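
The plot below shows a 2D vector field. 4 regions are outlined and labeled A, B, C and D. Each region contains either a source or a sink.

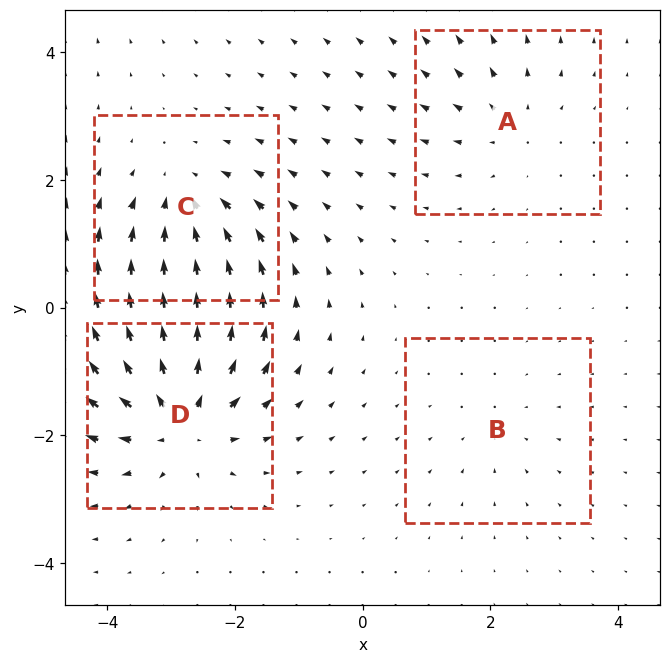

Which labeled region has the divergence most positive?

Divergence at each region's feature centre — A: about +3, B: about -2, C: about -5, D: about +8. Region D is most positive.

D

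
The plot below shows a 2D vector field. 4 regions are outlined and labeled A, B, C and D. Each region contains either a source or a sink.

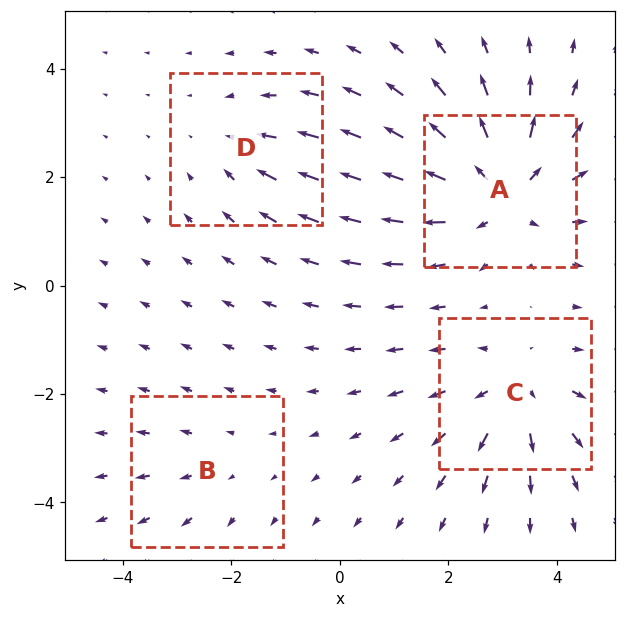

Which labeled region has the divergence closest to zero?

Divergence at each region's feature centre — A: about +6, B: about +2, C: about +4, D: about -3. Region B is closest to zero.

B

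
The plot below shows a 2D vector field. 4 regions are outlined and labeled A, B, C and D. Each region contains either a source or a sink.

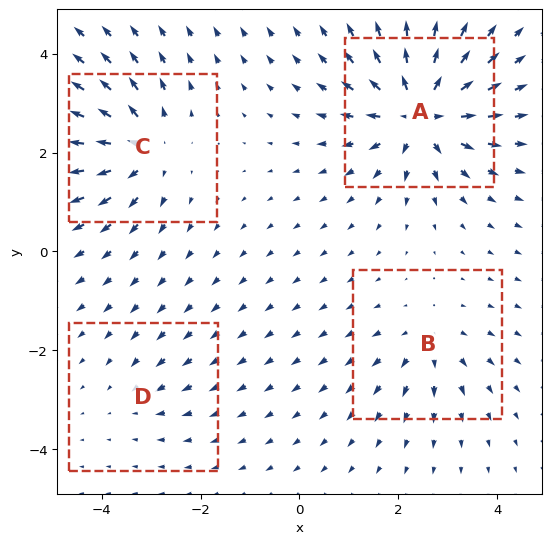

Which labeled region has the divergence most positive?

A

Divergence at each region's feature centre — A: about +9, B: about +4, C: about +6, D: about -2. Region A is most positive.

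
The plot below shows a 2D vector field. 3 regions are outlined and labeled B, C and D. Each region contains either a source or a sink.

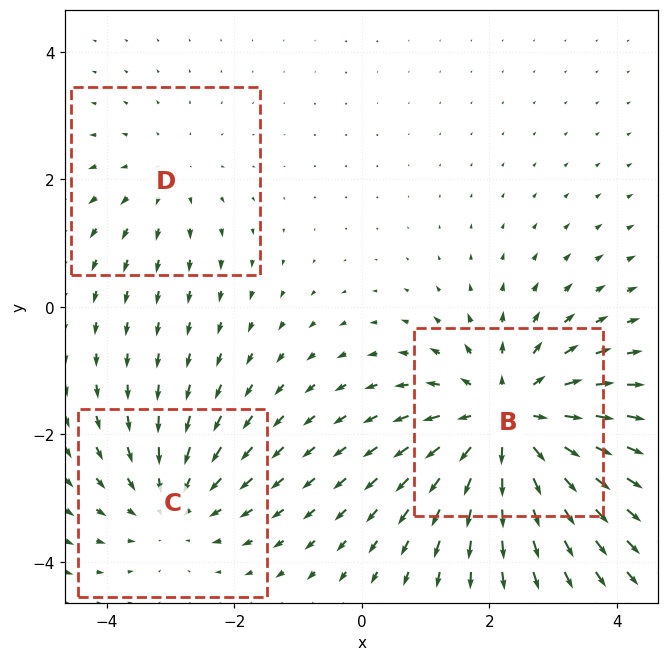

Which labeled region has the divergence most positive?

B

Divergence at each region's feature centre — B: about +4, C: about -3, D: about +2. Region B is most positive.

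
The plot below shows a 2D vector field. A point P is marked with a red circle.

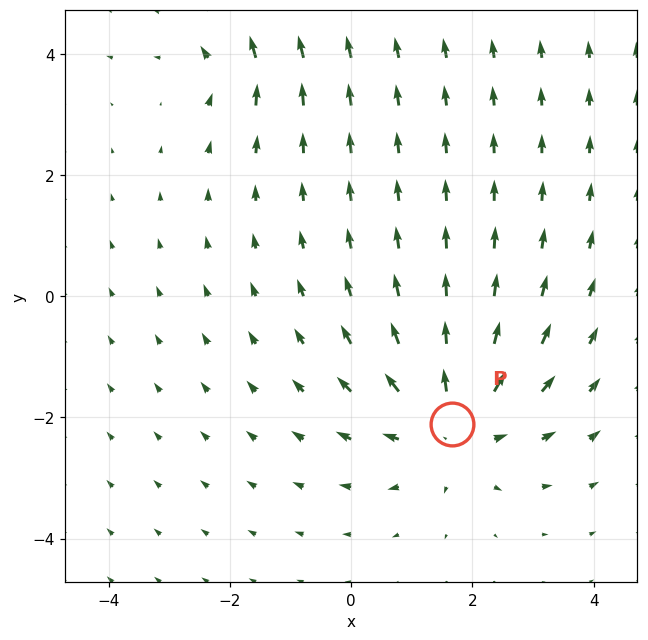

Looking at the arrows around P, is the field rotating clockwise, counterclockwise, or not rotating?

Near P at (1.7, -2.1) the arrows show no circulation. The curl there is ≈0.

not rotating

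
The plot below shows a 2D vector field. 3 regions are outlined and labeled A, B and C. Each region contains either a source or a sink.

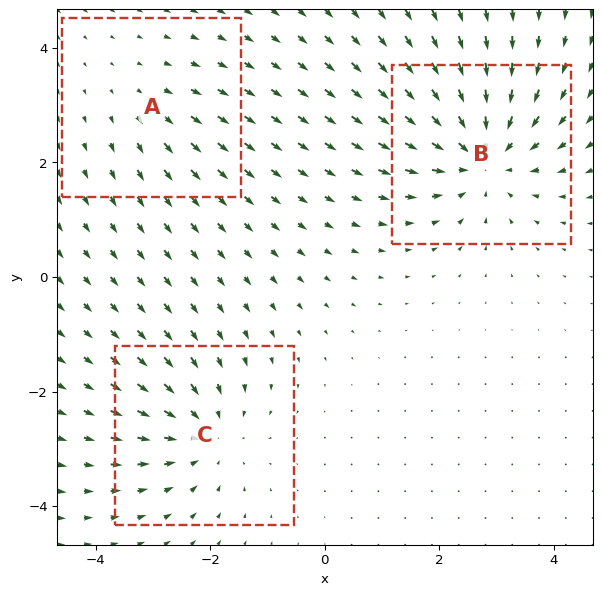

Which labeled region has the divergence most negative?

B

Divergence at each region's feature centre — A: about +2, B: about -4, C: about -3. Region B is most negative.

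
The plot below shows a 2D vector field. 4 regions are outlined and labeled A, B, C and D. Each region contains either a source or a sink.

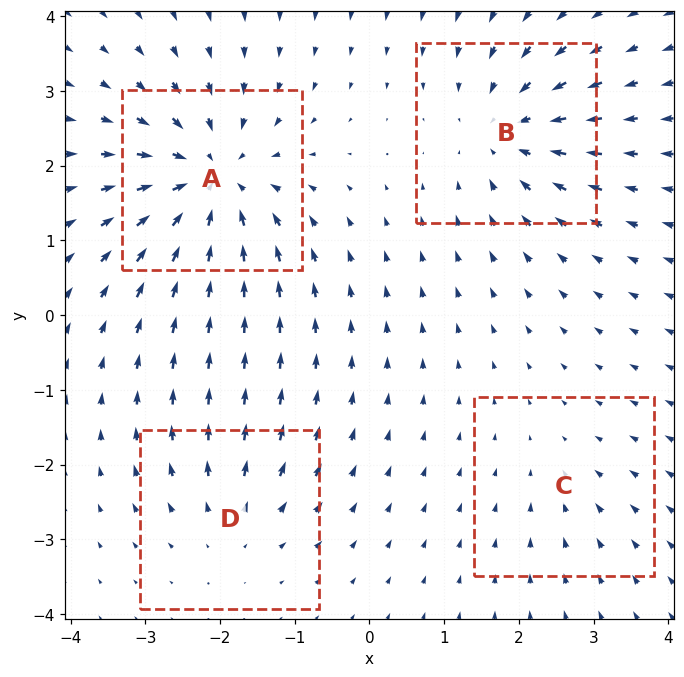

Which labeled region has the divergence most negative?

A

Divergence at each region's feature centre — A: about -7, B: about -5, C: about -2, D: about +3. Region A is most negative.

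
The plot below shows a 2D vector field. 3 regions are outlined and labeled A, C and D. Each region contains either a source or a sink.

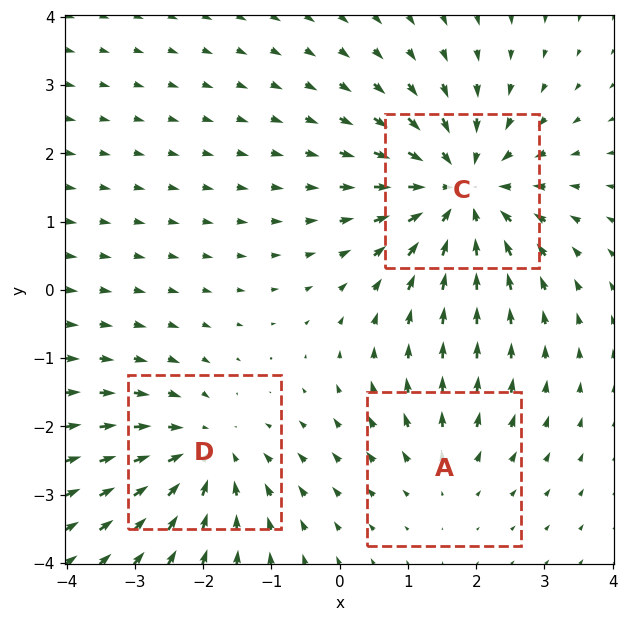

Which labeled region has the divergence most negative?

Divergence at each region's feature centre — A: about +2, C: about -4, D: about -3. Region C is most negative.

C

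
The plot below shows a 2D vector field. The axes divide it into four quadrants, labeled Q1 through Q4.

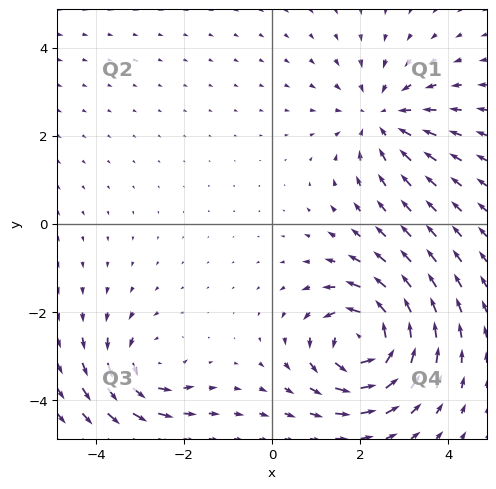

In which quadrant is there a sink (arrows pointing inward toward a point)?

Q1

The sink sits at approximately (2.5, 2.4), which lies in quadrant Q1. The divergence there is about -3, negative as expected for a sink.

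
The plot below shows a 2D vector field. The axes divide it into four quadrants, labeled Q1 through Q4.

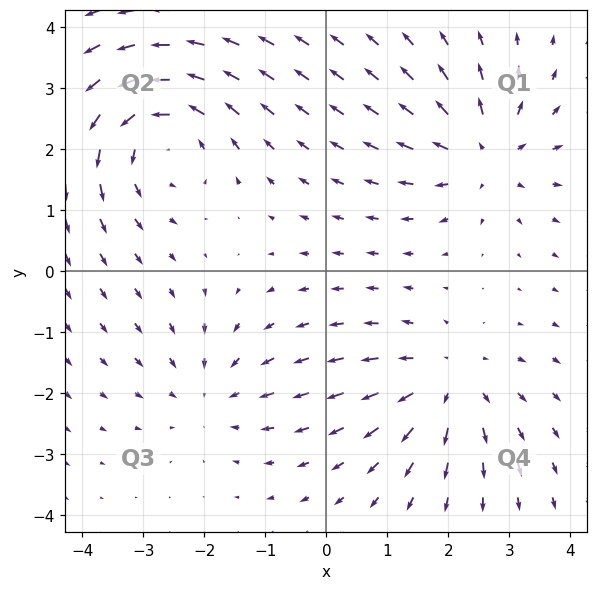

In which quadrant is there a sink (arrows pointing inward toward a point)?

The sink sits at approximately (-1.9, -2.0), which lies in quadrant Q3. The divergence there is about -2, negative as expected for a sink.

Q3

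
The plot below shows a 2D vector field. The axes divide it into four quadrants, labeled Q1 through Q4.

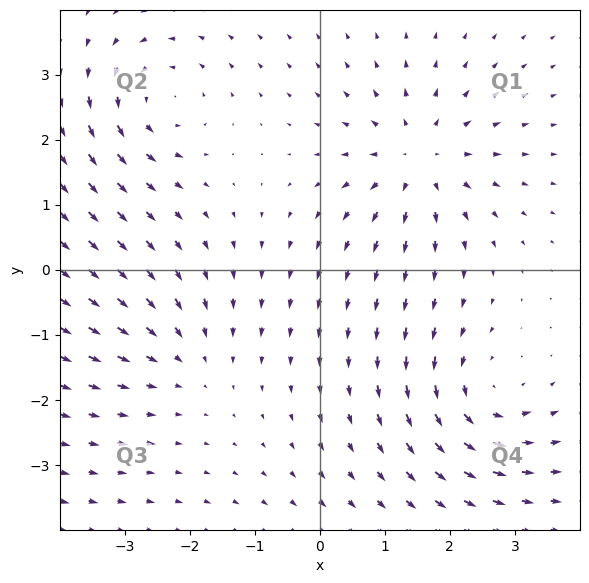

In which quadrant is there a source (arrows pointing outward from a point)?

The source sits at approximately (1.5, 1.7), which lies in quadrant Q1. The divergence there is about +4, positive as expected for a source.

Q1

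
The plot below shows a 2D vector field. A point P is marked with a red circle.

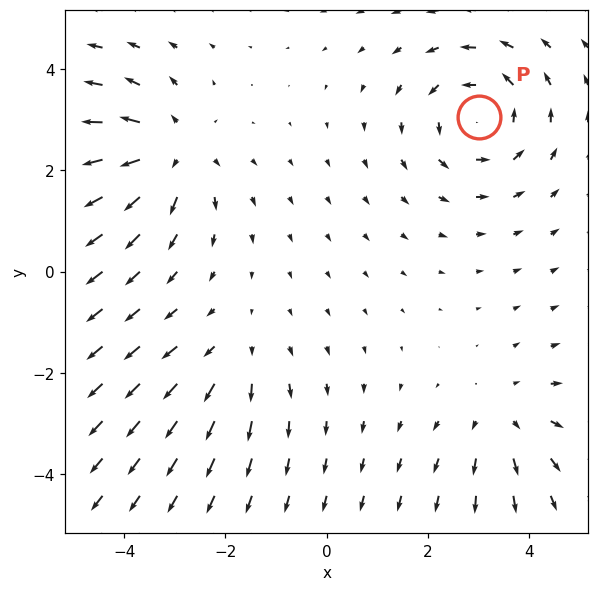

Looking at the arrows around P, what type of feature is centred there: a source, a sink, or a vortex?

vortex

At P (3.0, 3.1) the arrows circulate counterclockwise. Divergence ≈0, curl about +4 — near-zero divergence with nonzero curl is a vortex.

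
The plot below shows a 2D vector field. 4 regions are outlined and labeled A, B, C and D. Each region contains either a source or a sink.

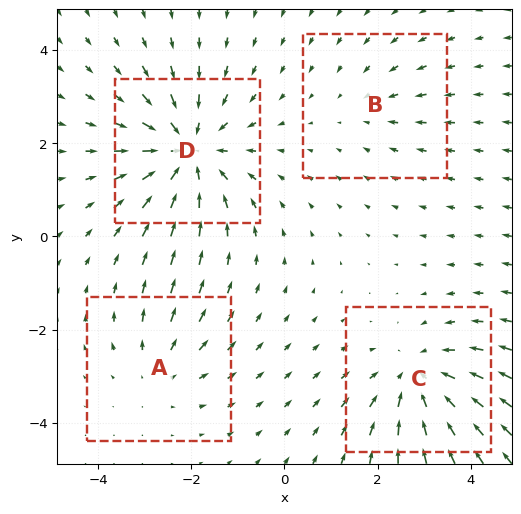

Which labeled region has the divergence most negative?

Divergence at each region's feature centre — A: about +3, B: about -2, C: about -4, D: about -5. Region D is most negative.

D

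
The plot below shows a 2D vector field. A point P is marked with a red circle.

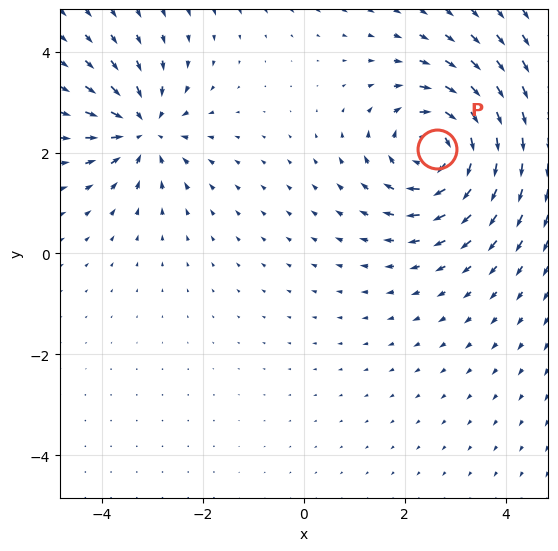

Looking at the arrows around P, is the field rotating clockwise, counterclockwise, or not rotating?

Near P at (2.6, 2.1) the arrows circulate clockwise. The curl (z-component) there is about -5; negative curl means clockwise rotation.

clockwise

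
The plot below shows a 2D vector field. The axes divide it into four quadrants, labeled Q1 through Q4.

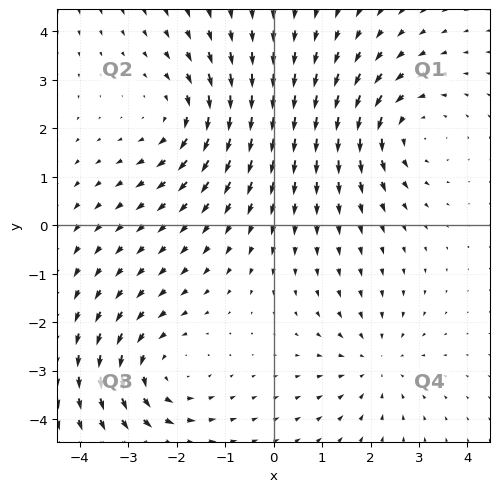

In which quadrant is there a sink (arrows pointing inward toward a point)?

Q4

The sink sits at approximately (2.1, -2.8), which lies in quadrant Q4. The divergence there is about -3, negative as expected for a sink.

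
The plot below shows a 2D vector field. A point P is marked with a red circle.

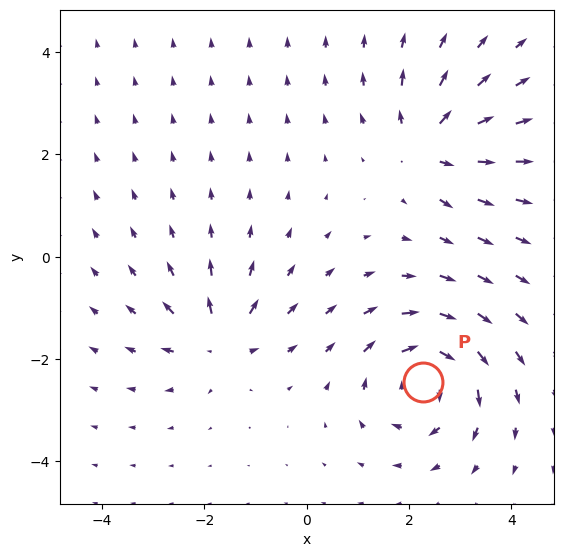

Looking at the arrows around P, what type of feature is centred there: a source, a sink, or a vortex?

At P (2.3, -2.4) the arrows circulate clockwise. Divergence ≈0, curl about -6 — near-zero divergence with nonzero curl is a vortex.

vortex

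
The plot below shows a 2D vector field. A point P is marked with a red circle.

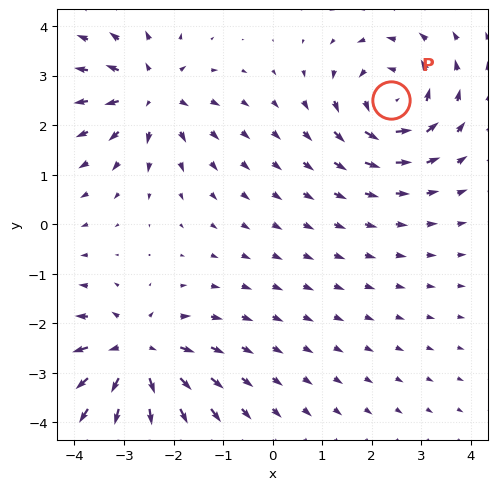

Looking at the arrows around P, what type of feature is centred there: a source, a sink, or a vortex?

vortex

At P (2.4, 2.5) the arrows circulate counterclockwise. Divergence ≈0, curl about +5 — near-zero divergence with nonzero curl is a vortex.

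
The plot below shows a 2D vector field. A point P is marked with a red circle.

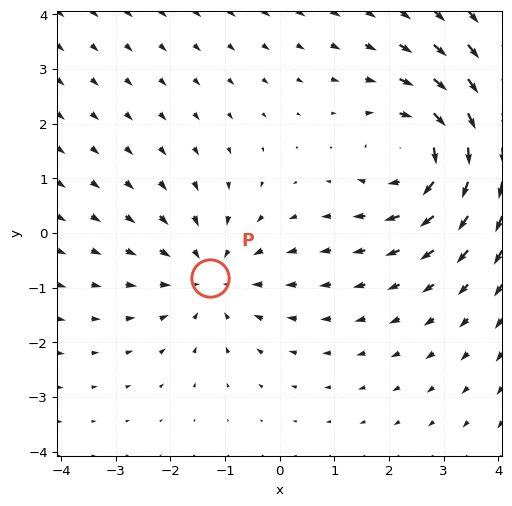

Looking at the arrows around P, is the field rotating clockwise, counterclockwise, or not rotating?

Near P at (-1.3, -0.8) the arrows show no circulation. The curl there is ≈0.

not rotating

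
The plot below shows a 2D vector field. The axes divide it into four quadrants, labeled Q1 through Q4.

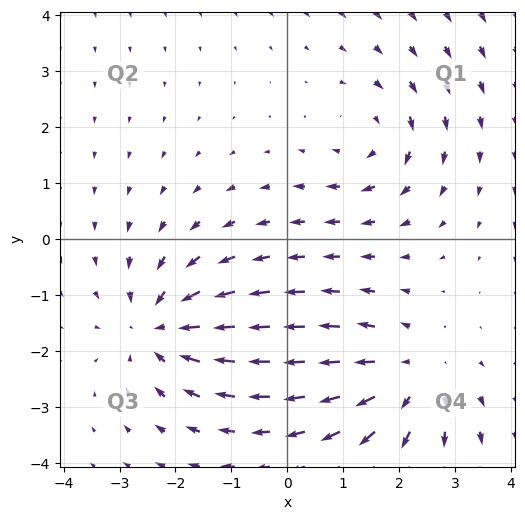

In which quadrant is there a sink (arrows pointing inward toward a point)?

The sink sits at approximately (-2.3, -1.6), which lies in quadrant Q3. The divergence there is about -4, negative as expected for a sink.

Q3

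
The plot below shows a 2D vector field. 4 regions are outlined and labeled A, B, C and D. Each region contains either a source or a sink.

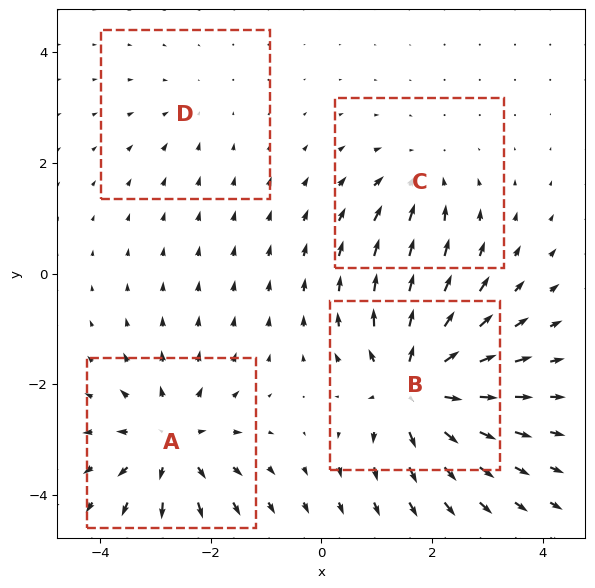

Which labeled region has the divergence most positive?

B

Divergence at each region's feature centre — A: about +6, B: about +7, C: about -4, D: about -2. Region B is most positive.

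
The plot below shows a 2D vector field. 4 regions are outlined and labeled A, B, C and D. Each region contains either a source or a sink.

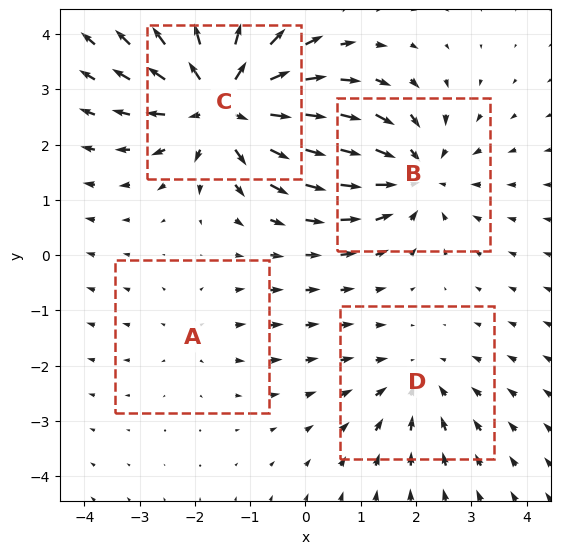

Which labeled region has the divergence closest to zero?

Divergence at each region's feature centre — A: about +2, B: about -5, C: about +7, D: about -3. Region A is closest to zero.

A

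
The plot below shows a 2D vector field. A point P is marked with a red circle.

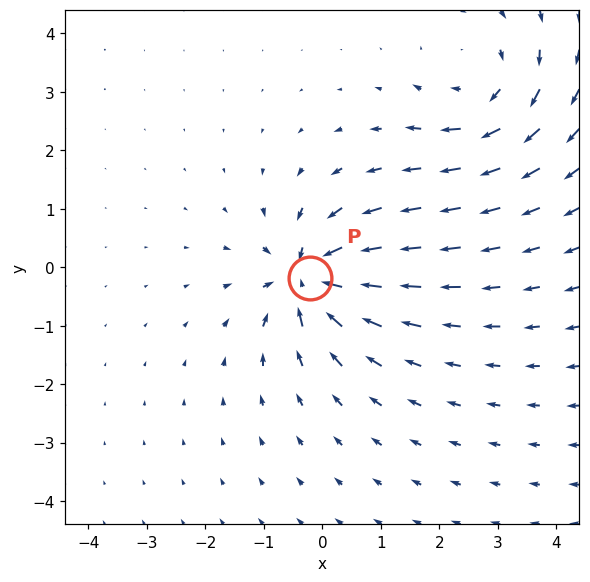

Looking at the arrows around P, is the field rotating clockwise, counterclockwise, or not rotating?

not rotating

Near P at (-0.2, -0.2) the arrows show no circulation. The curl there is ≈0.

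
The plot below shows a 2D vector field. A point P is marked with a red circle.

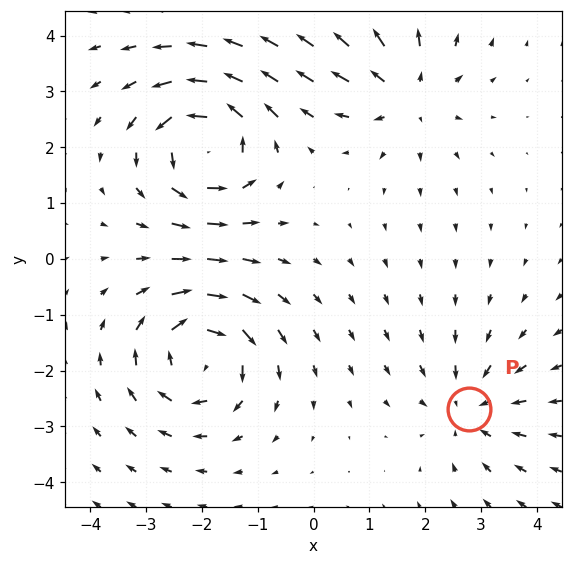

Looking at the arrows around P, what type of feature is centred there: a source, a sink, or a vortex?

sink

At P (2.8, -2.7) the arrows converge inward. Divergence about -3, curl ≈0 — negative divergence with near-zero curl is a sink.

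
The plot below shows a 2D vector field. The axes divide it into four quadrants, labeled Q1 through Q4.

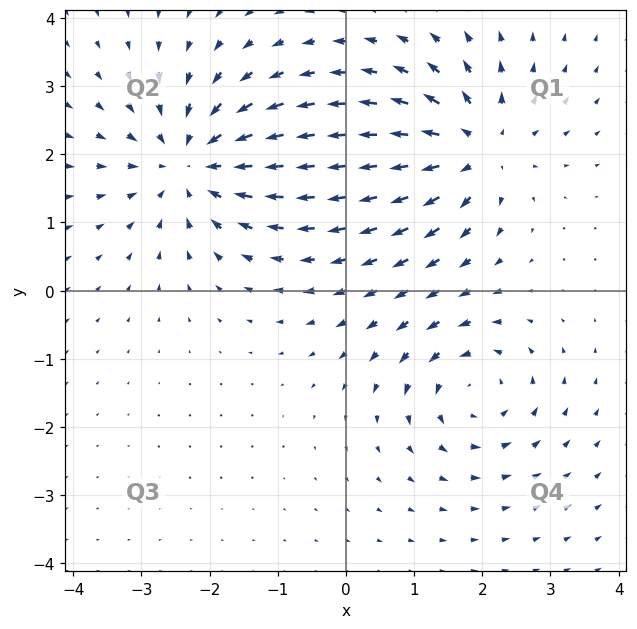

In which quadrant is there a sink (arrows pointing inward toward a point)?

The sink sits at approximately (-2.3, 1.9), which lies in quadrant Q2. The divergence there is about -4, negative as expected for a sink.

Q2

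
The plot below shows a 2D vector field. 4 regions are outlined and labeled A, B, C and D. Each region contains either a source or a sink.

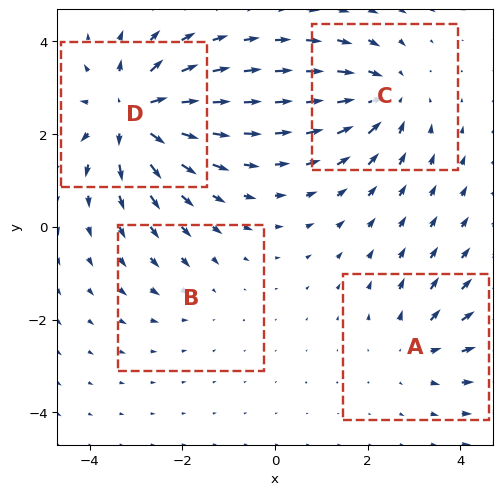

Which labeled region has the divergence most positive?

D

Divergence at each region's feature centre — A: about +4, B: about -2, C: about -5, D: about +7. Region D is most positive.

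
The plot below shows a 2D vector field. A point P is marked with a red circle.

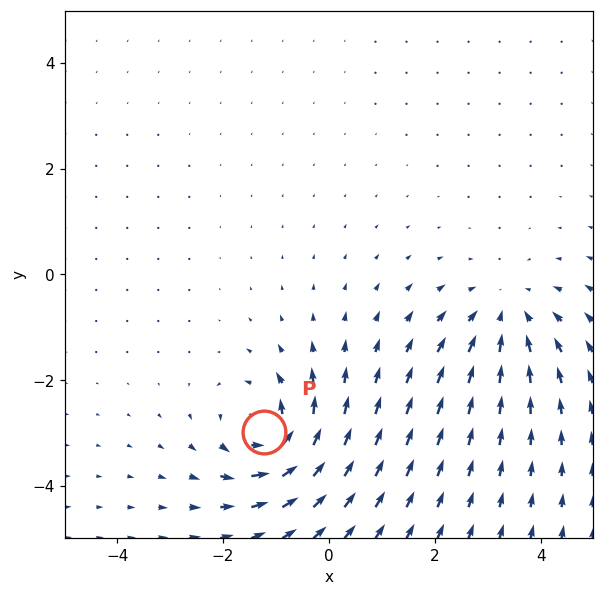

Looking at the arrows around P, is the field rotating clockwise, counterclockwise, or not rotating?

counterclockwise

Near P at (-1.2, -3.0) the arrows circulate counterclockwise. The curl (z-component) there is about +6; positive curl means counterclockwise rotation.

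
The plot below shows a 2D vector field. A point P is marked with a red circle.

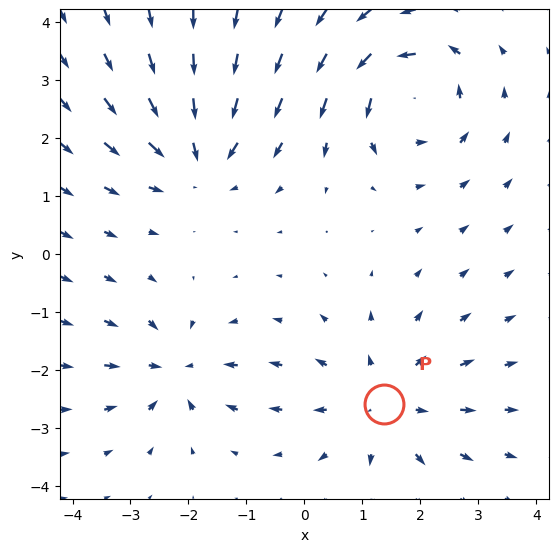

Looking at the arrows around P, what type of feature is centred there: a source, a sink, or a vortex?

source

At P (1.4, -2.6) the arrows spread outward. Divergence about +3, curl ≈0 — positive divergence with near-zero curl is a source.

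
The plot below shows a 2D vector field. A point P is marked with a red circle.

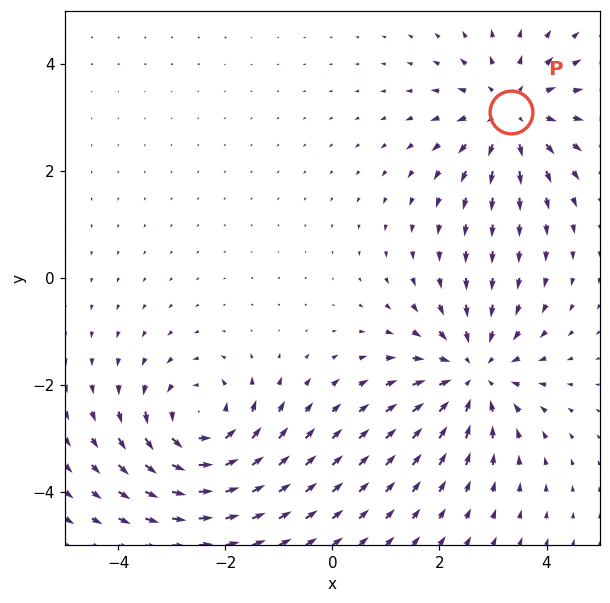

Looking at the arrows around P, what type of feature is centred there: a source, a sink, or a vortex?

source

At P (3.3, 3.1) the arrows spread outward. Divergence about +3, curl ≈0 — positive divergence with near-zero curl is a source.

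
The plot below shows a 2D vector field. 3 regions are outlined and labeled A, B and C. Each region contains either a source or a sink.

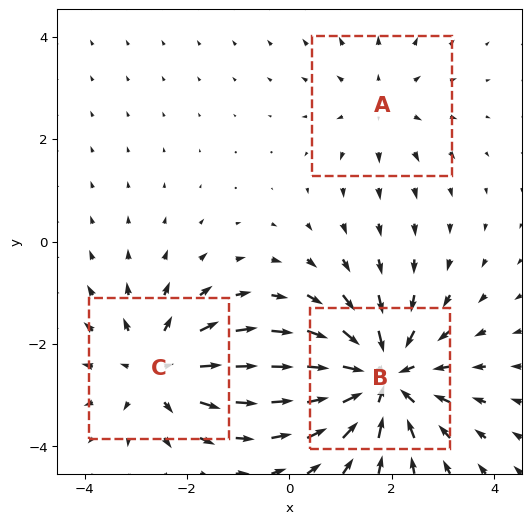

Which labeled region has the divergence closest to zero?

A

Divergence at each region's feature centre — A: about +2, B: about -5, C: about +3. Region A is closest to zero.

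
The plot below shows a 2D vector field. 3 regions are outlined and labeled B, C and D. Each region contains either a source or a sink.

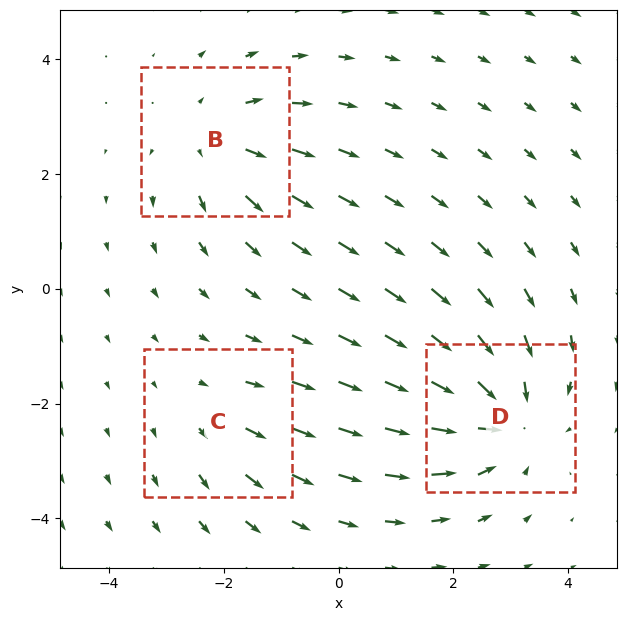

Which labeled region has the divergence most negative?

D

Divergence at each region's feature centre — B: about +3, C: about +2, D: about -4. Region D is most negative.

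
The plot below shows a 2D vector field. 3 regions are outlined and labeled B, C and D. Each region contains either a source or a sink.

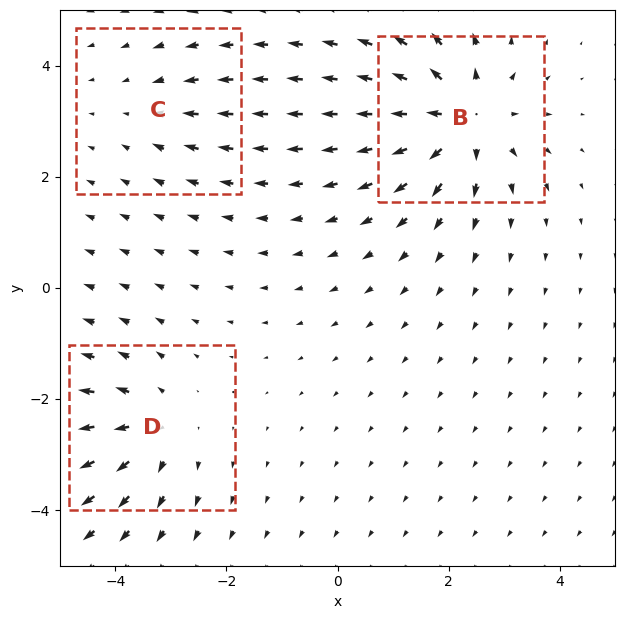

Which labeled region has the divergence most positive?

B

Divergence at each region's feature centre — B: about +5, C: about -2, D: about +3. Region B is most positive.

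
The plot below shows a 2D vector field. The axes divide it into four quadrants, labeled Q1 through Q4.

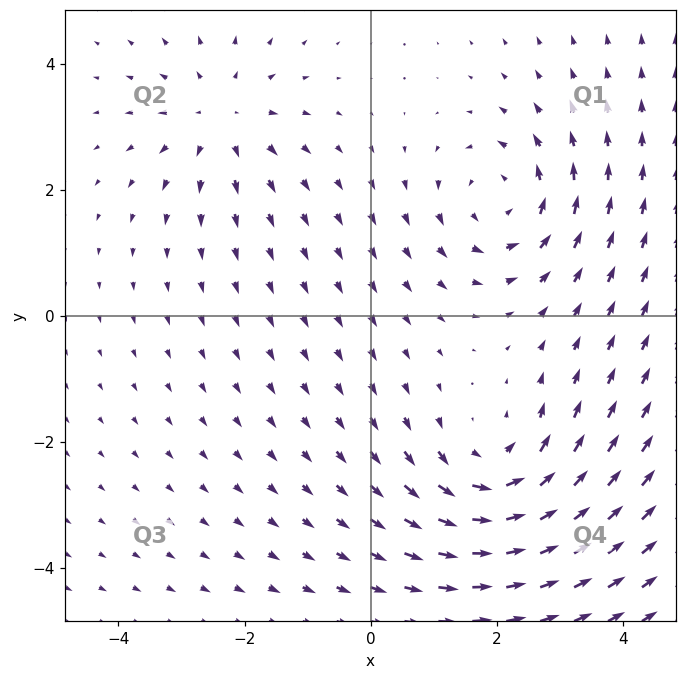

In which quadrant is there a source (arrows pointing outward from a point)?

The source sits at approximately (-2.4, 3.1), which lies in quadrant Q2. The divergence there is about +3, positive as expected for a source.

Q2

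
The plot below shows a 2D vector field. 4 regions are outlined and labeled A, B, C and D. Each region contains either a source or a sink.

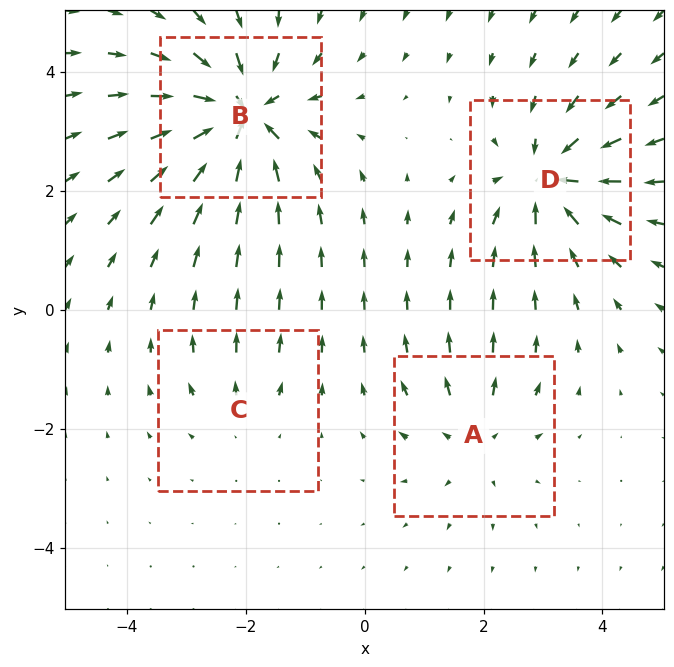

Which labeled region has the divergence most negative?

B

Divergence at each region's feature centre — A: about +4, B: about -8, C: about +2, D: about -6. Region B is most negative.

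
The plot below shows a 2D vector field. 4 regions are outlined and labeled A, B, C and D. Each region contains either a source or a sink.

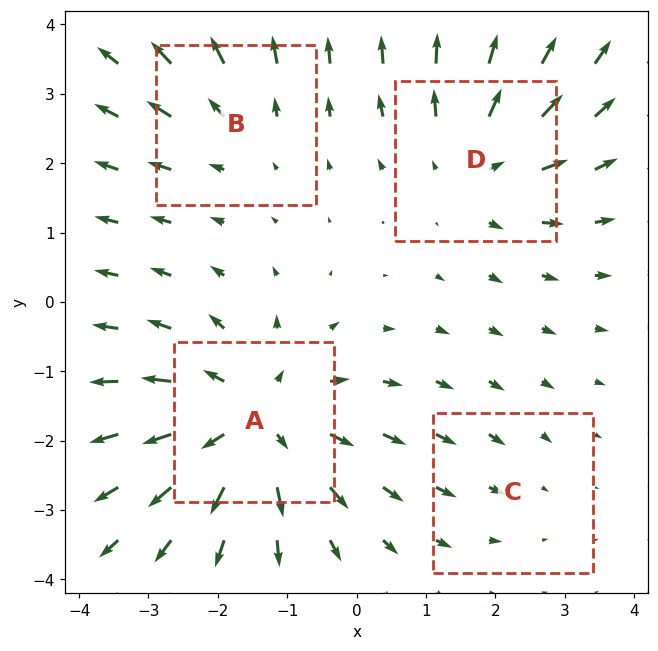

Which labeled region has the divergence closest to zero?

C

Divergence at each region's feature centre — A: about +6, B: about +3, C: about -2, D: about +4. Region C is closest to zero.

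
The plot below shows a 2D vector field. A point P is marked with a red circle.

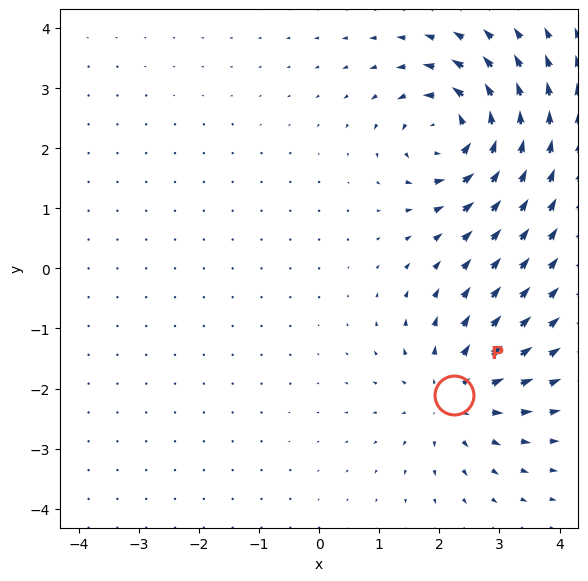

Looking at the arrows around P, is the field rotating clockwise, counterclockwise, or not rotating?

not rotating

Near P at (2.2, -2.1) the arrows show no circulation. The curl there is ≈0.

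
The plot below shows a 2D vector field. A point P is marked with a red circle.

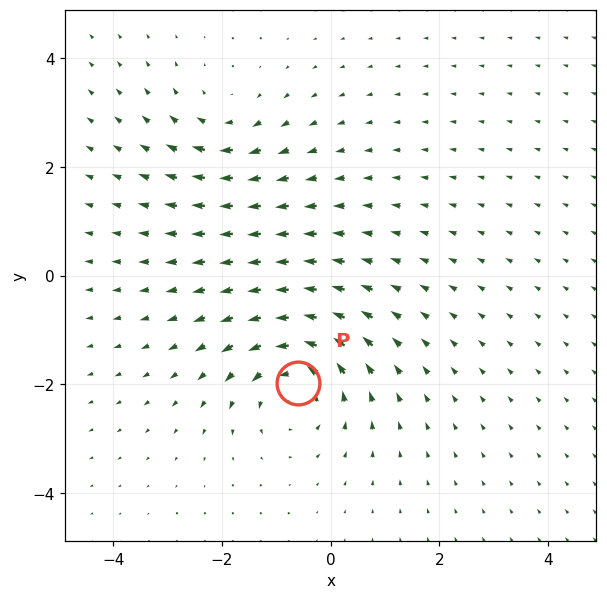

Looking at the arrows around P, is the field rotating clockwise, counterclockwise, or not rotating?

Near P at (-0.6, -2.0) the arrows circulate counterclockwise. The curl (z-component) there is about +4; positive curl means counterclockwise rotation.

counterclockwise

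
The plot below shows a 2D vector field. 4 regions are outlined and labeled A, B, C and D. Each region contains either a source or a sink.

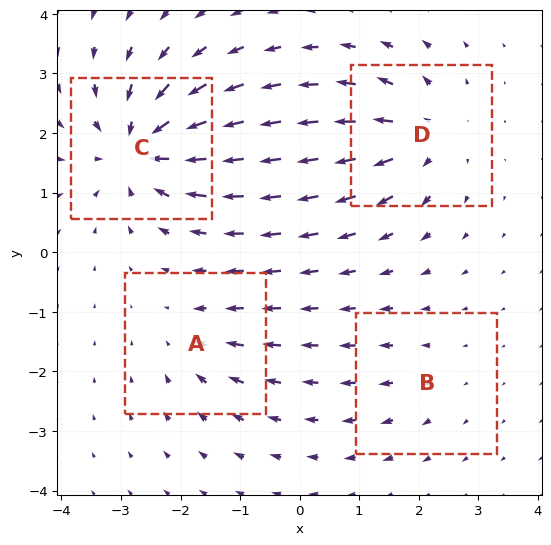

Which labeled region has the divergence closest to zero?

B

Divergence at each region's feature centre — A: about -3, B: about +2, C: about -8, D: about +5. Region B is closest to zero.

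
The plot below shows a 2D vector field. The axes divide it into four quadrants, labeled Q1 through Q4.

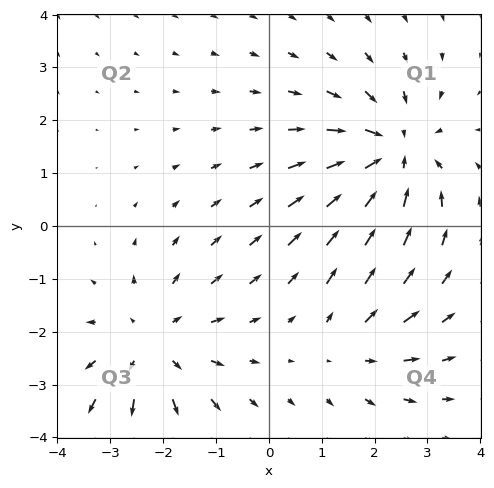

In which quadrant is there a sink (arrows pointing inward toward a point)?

Q1

The sink sits at approximately (2.3, 1.4), which lies in quadrant Q1. The divergence there is about -5, negative as expected for a sink.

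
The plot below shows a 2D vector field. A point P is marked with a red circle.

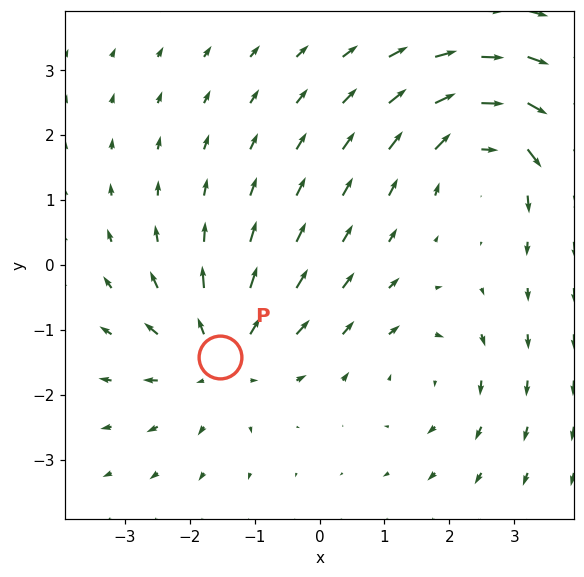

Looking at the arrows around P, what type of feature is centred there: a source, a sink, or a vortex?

source

At P (-1.5, -1.4) the arrows spread outward. Divergence about +4, curl ≈0 — positive divergence with near-zero curl is a source.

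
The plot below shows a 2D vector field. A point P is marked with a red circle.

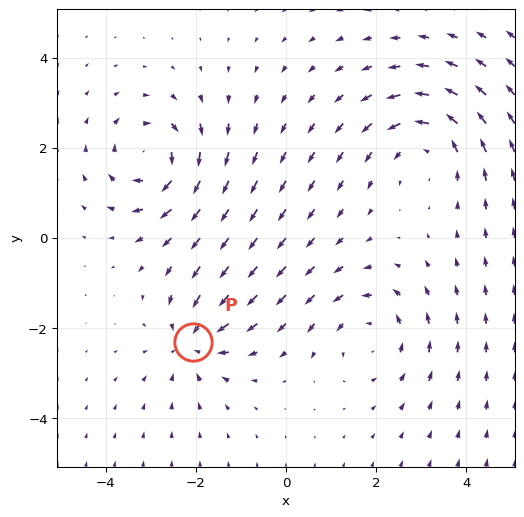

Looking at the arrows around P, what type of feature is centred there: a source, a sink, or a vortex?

At P (-2.1, -2.3) the arrows converge inward. Divergence about -4, curl ≈0 — negative divergence with near-zero curl is a sink.

sink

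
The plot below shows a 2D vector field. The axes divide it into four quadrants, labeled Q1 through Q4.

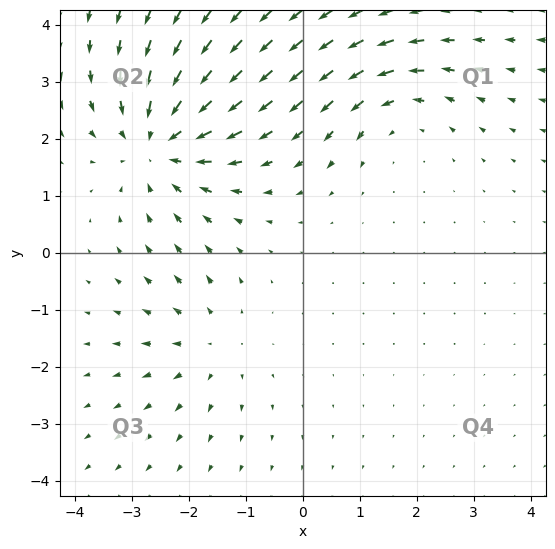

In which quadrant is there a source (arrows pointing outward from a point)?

The source sits at approximately (-1.6, -1.6), which lies in quadrant Q3. The divergence there is about +2, positive as expected for a source.

Q3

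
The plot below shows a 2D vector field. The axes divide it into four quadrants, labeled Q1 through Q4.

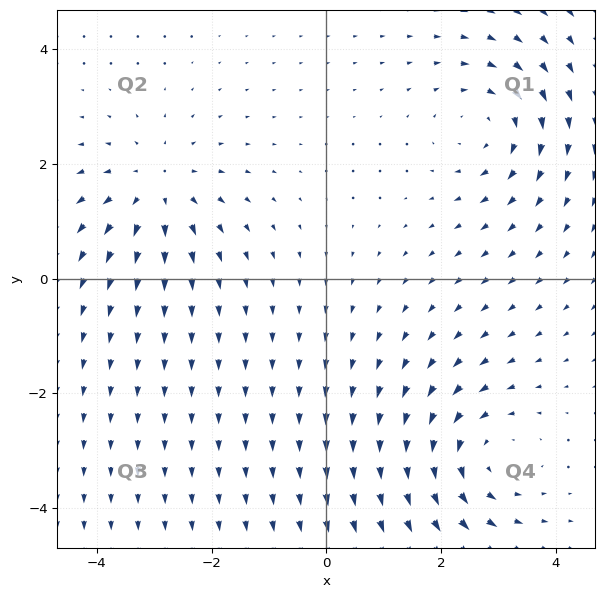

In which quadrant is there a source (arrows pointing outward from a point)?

Q2

The source sits at approximately (-3.0, 1.6), which lies in quadrant Q2. The divergence there is about +4, positive as expected for a source.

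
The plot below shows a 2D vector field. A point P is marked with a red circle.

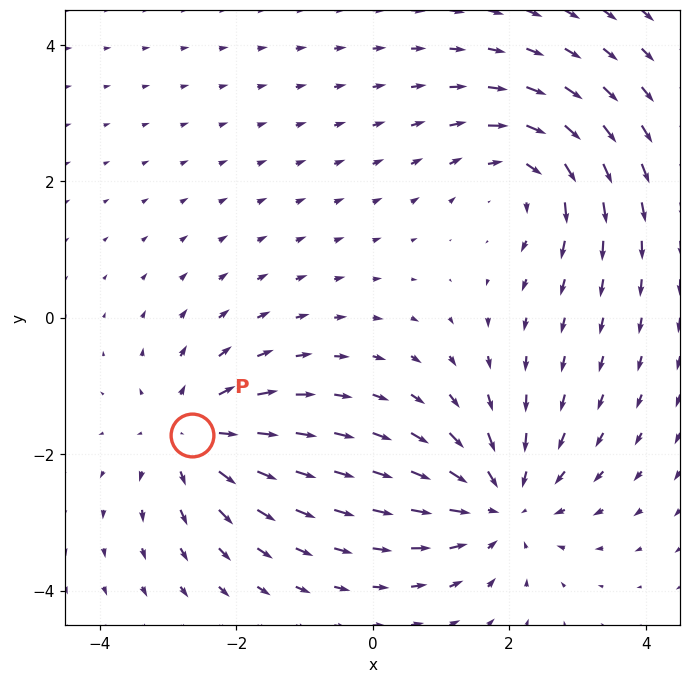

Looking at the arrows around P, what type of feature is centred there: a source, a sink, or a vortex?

source

At P (-2.7, -1.7) the arrows spread outward. Divergence about +3, curl ≈0 — positive divergence with near-zero curl is a source.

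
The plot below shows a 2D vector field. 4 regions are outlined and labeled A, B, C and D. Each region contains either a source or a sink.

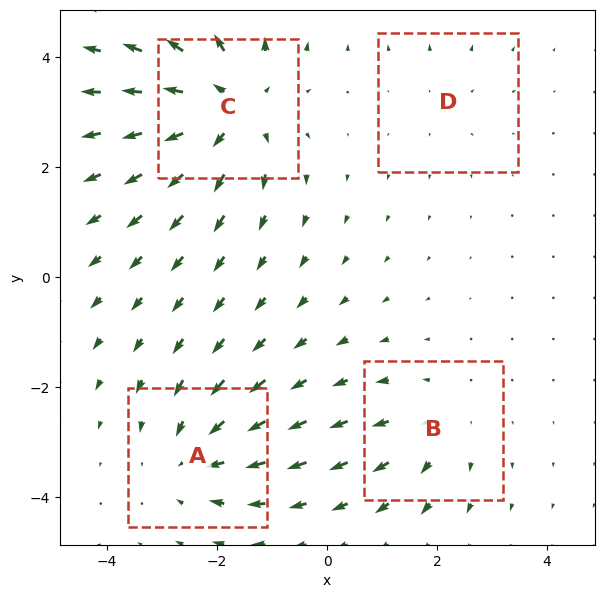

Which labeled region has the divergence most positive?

C

Divergence at each region's feature centre — A: about -4, B: about +3, C: about +6, D: about +2. Region C is most positive.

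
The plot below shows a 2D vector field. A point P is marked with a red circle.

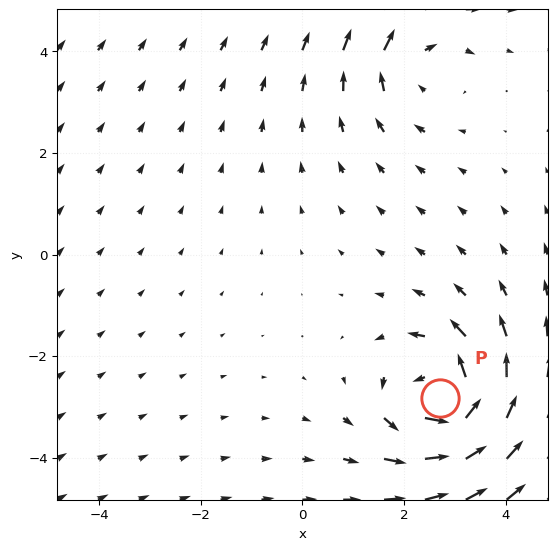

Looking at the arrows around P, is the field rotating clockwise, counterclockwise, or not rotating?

Near P at (2.7, -2.8) the arrows circulate counterclockwise. The curl (z-component) there is about +5; positive curl means counterclockwise rotation.

counterclockwise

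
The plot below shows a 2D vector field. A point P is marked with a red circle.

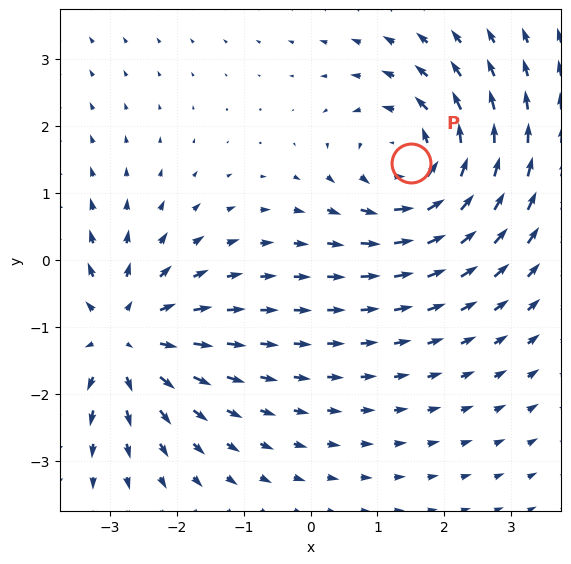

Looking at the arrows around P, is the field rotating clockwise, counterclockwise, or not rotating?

counterclockwise

Near P at (1.5, 1.4) the arrows circulate counterclockwise. The curl (z-component) there is about +4; positive curl means counterclockwise rotation.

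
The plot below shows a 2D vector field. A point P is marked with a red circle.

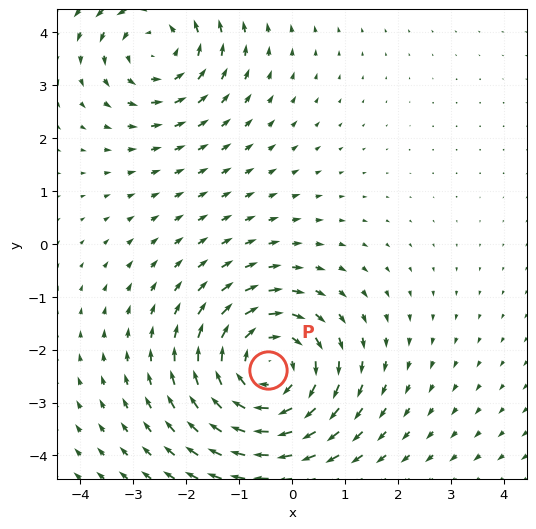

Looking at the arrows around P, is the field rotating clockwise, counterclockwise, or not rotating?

Near P at (-0.5, -2.4) the arrows circulate clockwise. The curl (z-component) there is about -4; negative curl means clockwise rotation.

clockwise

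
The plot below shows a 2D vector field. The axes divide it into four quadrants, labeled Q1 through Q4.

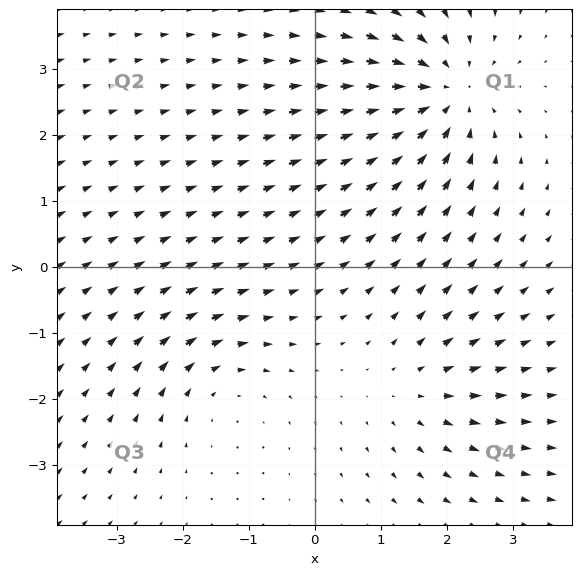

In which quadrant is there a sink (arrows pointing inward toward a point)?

Q1

The sink sits at approximately (2.0, 2.6), which lies in quadrant Q1. The divergence there is about -5, negative as expected for a sink.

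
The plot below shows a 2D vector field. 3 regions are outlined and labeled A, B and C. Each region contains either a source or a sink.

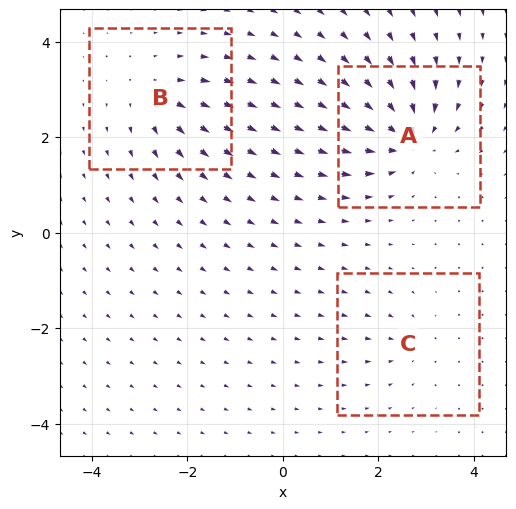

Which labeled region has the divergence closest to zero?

C

Divergence at each region's feature centre — A: about -7, B: about +4, C: about -3. Region C is closest to zero.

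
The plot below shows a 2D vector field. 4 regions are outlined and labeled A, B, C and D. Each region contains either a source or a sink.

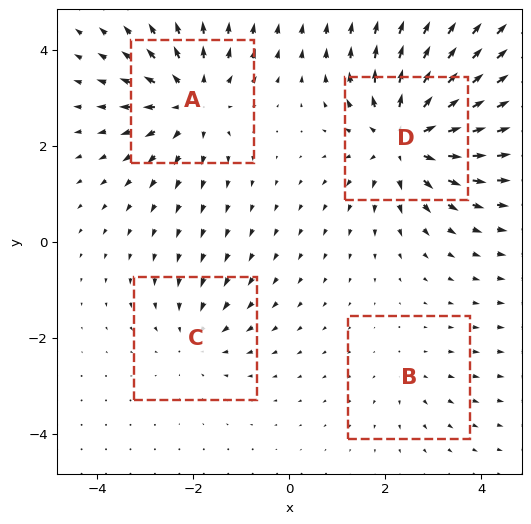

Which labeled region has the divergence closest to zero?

Divergence at each region's feature centre — A: about +5, B: about +2, C: about -3, D: about +7. Region B is closest to zero.

B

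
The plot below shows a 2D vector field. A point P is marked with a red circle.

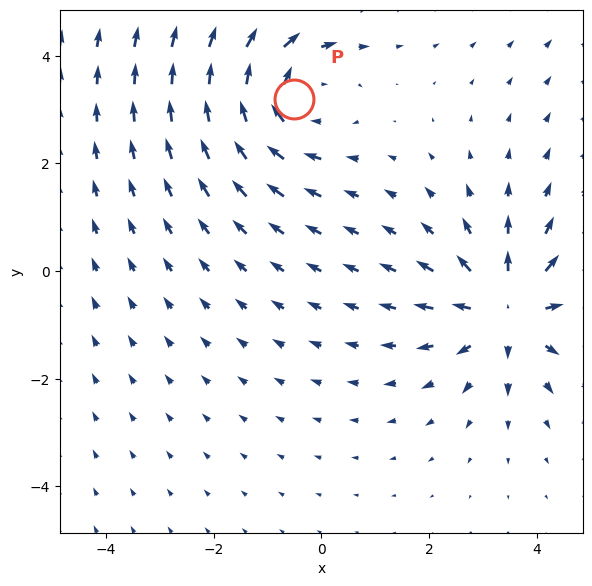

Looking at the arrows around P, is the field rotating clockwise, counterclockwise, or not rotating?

Near P at (-0.5, 3.2) the arrows circulate clockwise. The curl (z-component) there is about -4; negative curl means clockwise rotation.

clockwise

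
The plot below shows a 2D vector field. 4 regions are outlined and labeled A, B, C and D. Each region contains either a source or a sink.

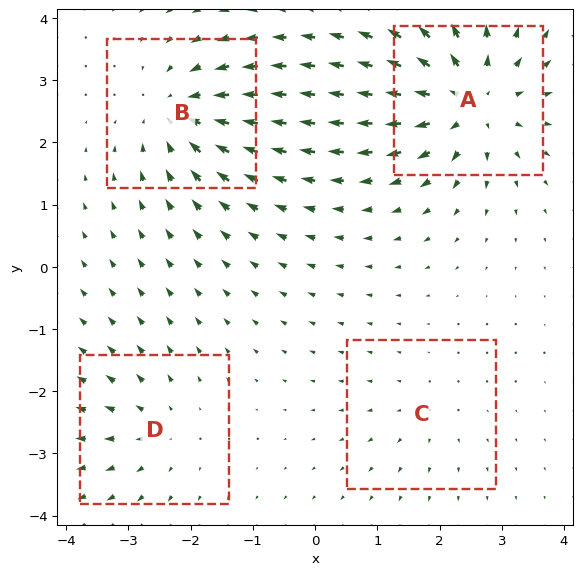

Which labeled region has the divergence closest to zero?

C

Divergence at each region's feature centre — A: about +7, B: about -5, C: about +2, D: about +3. Region C is closest to zero.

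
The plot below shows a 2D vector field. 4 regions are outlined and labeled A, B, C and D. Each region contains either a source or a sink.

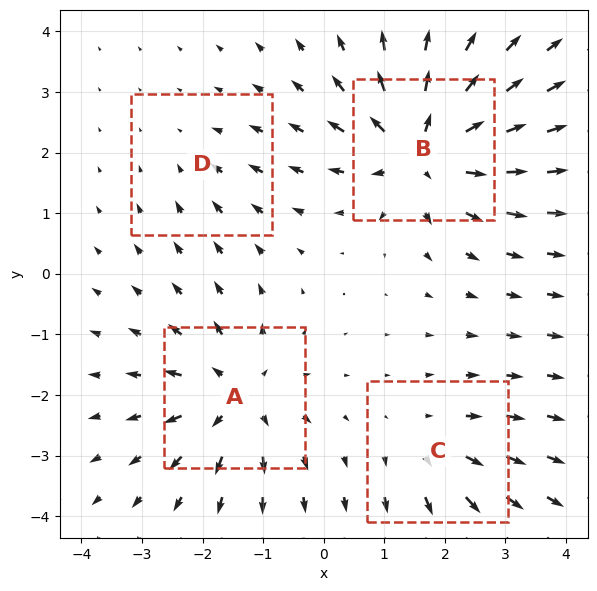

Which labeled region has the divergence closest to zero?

Divergence at each region's feature centre — A: about +6, B: about +8, C: about +4, D: about -2. Region D is closest to zero.

D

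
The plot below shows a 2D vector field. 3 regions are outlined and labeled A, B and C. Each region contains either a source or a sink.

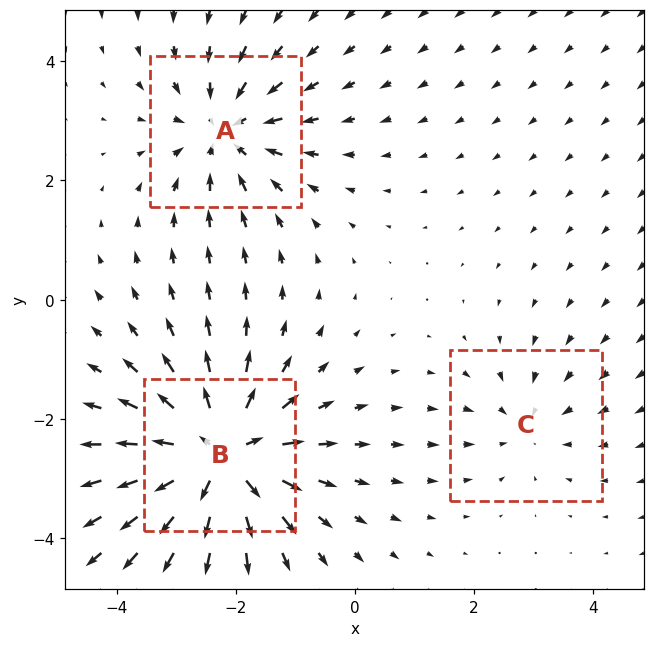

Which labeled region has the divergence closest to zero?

Divergence at each region's feature centre — A: about -3, B: about +5, C: about -2. Region C is closest to zero.

C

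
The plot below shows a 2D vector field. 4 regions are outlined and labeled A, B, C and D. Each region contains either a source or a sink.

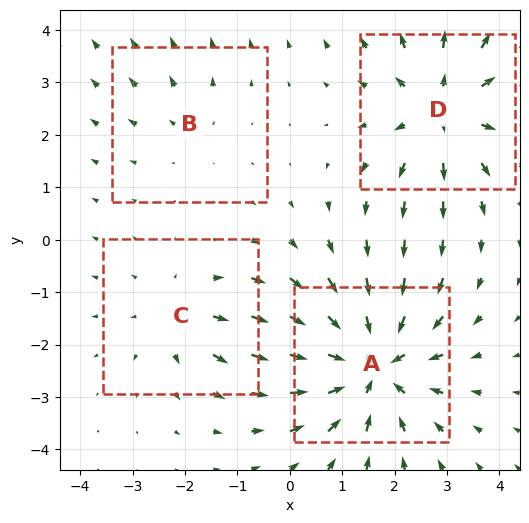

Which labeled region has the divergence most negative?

Divergence at each region's feature centre — A: about -6, B: about +2, C: about +3, D: about +4. Region A is most negative.

A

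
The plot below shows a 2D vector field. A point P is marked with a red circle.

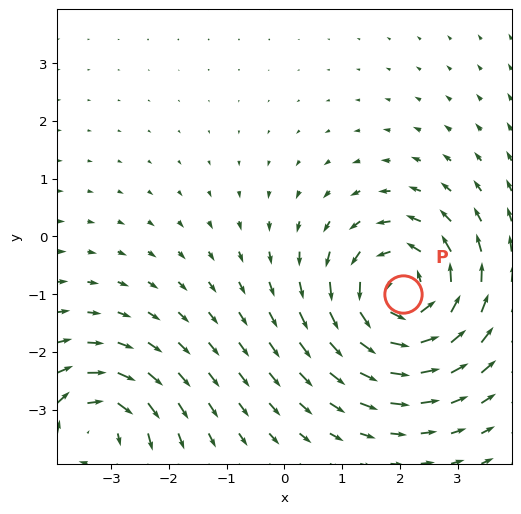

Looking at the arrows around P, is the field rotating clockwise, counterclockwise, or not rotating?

Near P at (2.1, -1.0) the arrows circulate counterclockwise. The curl (z-component) there is about +5; positive curl means counterclockwise rotation.

counterclockwise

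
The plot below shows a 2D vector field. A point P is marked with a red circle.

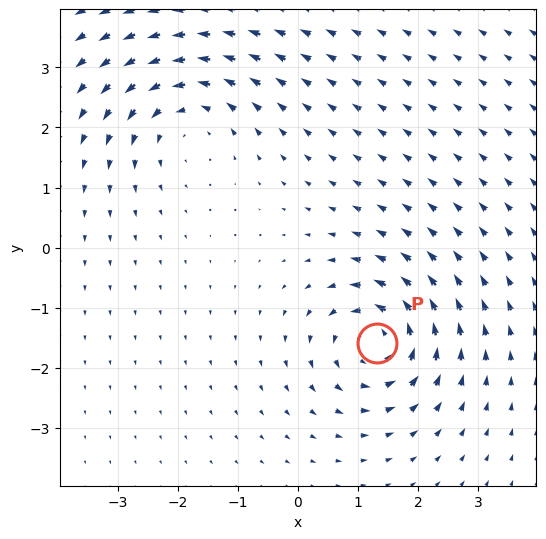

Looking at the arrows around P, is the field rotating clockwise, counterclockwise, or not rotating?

Near P at (1.3, -1.6) the arrows circulate counterclockwise. The curl (z-component) there is about +4; positive curl means counterclockwise rotation.

counterclockwise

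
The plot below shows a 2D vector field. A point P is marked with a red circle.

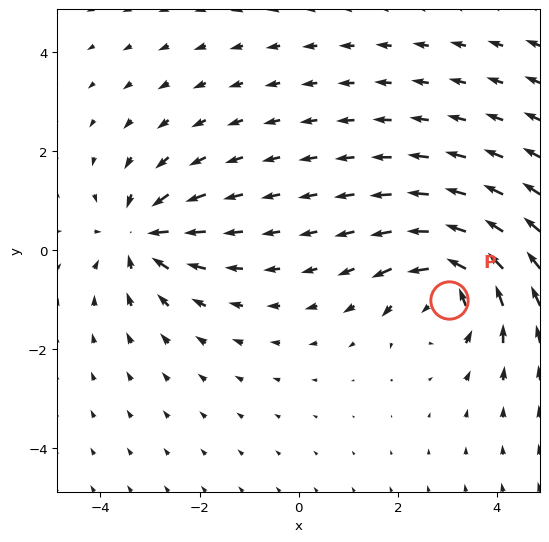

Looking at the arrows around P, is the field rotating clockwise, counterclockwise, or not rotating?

Near P at (3.0, -1.0) the arrows circulate counterclockwise. The curl (z-component) there is about +5; positive curl means counterclockwise rotation.

counterclockwise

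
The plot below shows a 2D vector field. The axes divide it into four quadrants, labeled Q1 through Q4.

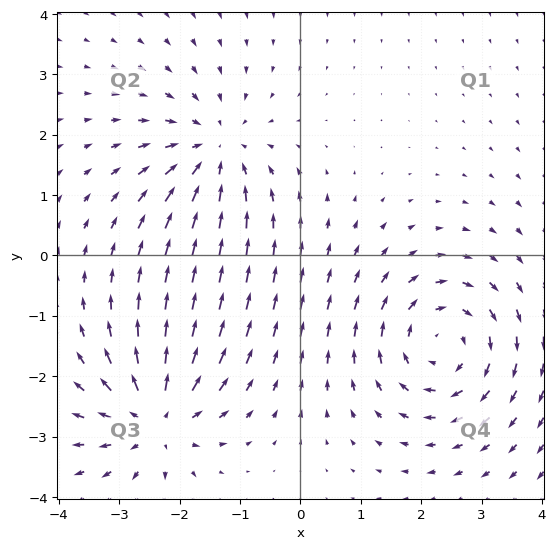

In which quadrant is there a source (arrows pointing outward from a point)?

The source sits at approximately (-2.4, -2.7), which lies in quadrant Q3. The divergence there is about +4, positive as expected for a source.

Q3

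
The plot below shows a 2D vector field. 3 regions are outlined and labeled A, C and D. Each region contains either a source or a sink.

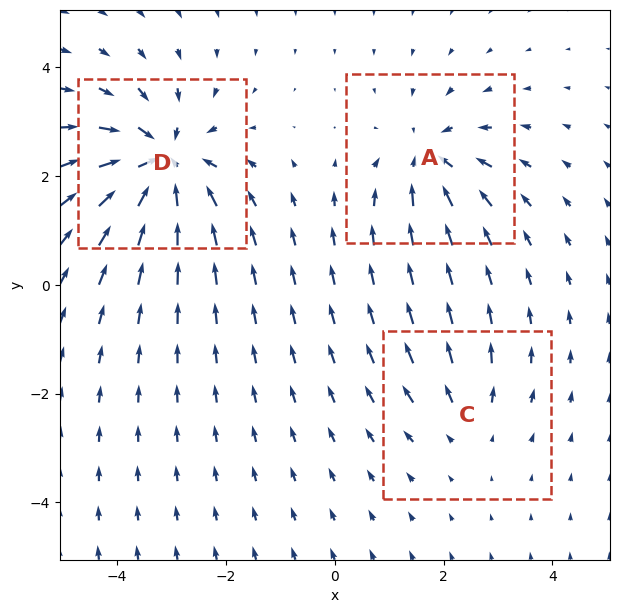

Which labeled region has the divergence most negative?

Divergence at each region's feature centre — A: about -4, C: about +2, D: about -6. Region D is most negative.

D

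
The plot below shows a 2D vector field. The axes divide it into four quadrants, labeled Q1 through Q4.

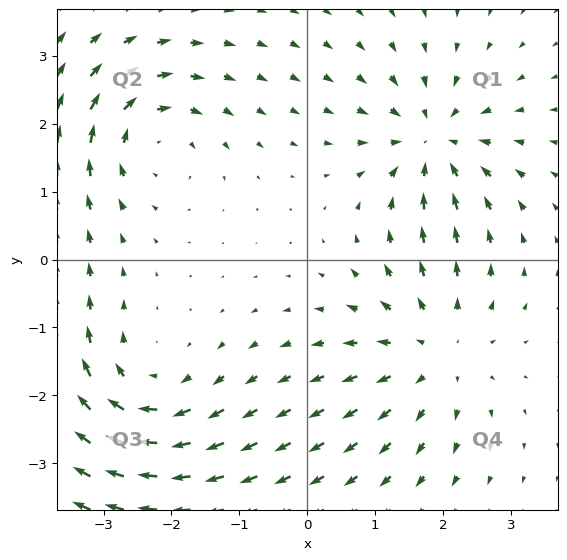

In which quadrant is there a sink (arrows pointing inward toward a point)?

The sink sits at approximately (1.9, 1.7), which lies in quadrant Q1. The divergence there is about -5, negative as expected for a sink.

Q1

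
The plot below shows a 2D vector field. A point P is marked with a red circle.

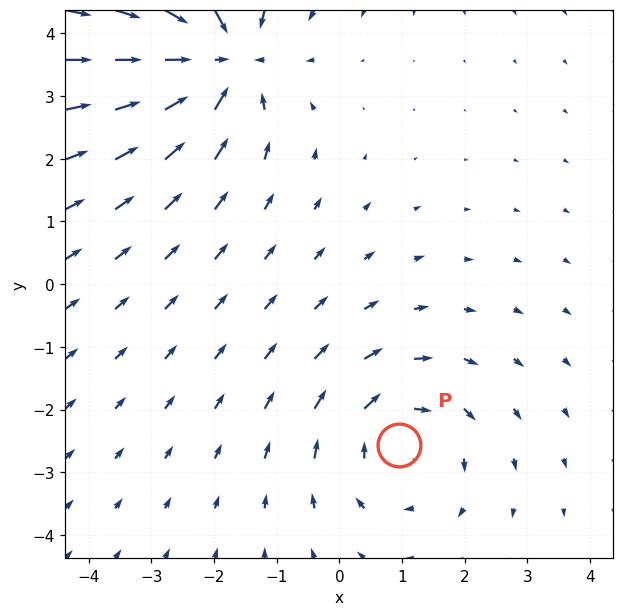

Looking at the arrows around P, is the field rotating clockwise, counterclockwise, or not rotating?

clockwise

Near P at (1.0, -2.6) the arrows circulate clockwise. The curl (z-component) there is about -2; negative curl means clockwise rotation.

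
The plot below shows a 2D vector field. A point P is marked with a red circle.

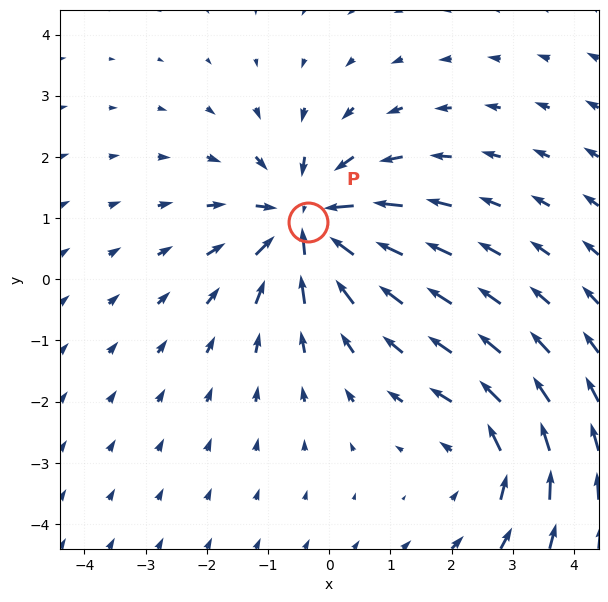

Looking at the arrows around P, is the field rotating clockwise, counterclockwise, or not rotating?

not rotating

Near P at (-0.3, 0.9) the arrows show no circulation. The curl there is ≈0.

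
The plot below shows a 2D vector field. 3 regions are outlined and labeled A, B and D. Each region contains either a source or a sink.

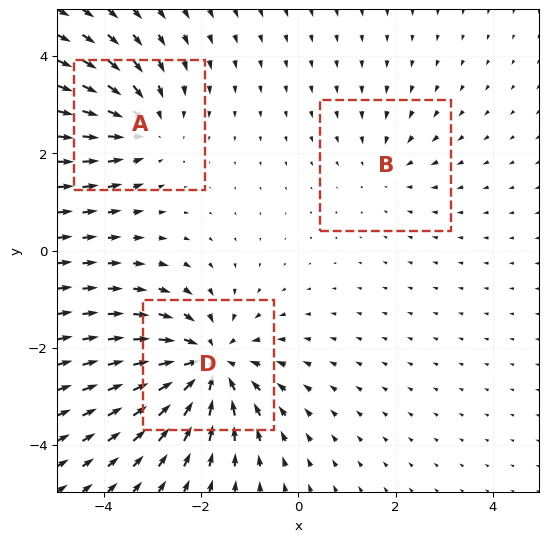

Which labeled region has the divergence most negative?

D

Divergence at each region's feature centre — A: about -3, B: about -2, D: about -5. Region D is most negative.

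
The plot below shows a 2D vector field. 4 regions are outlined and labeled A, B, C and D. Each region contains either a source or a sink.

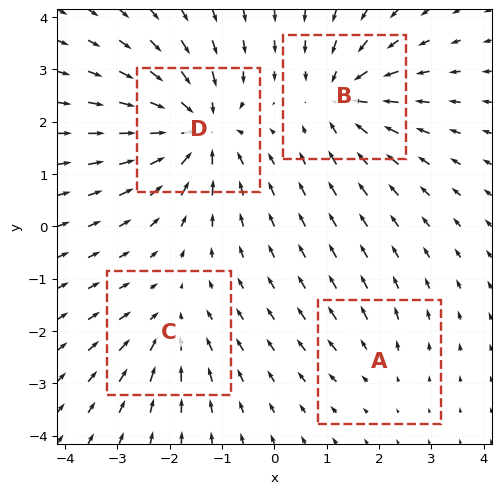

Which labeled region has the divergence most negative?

Divergence at each region's feature centre — A: about +2, B: about -6, C: about -4, D: about -8. Region D is most negative.

D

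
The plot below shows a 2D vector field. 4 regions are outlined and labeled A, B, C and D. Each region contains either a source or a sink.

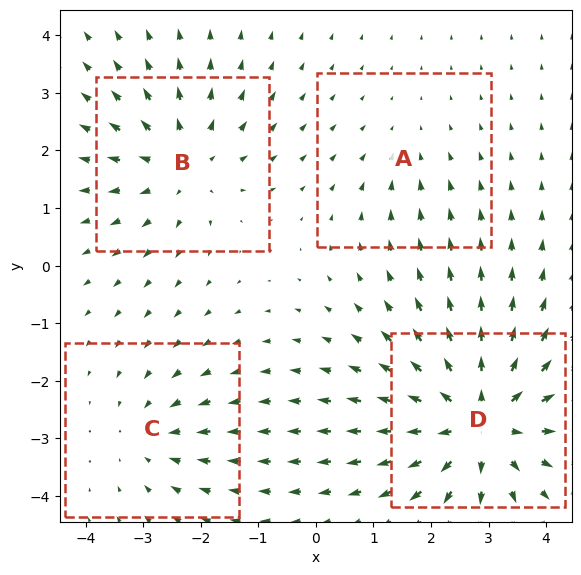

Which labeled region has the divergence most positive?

D

Divergence at each region's feature centre — A: about -2, B: about +4, C: about -3, D: about +6. Region D is most positive.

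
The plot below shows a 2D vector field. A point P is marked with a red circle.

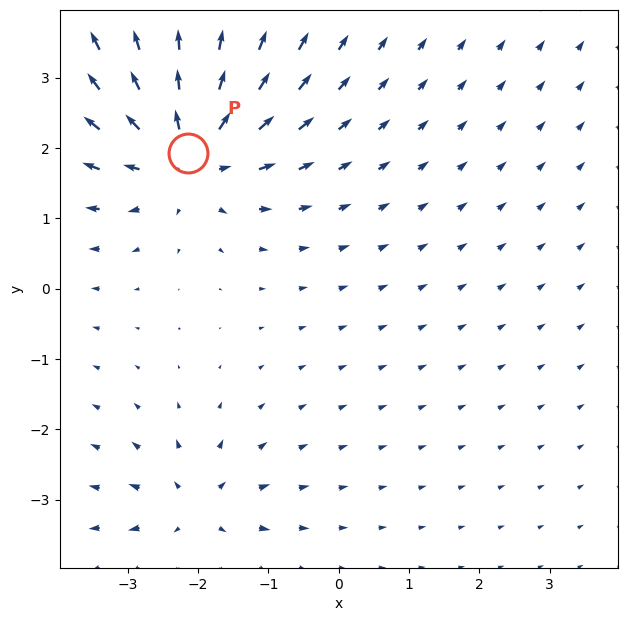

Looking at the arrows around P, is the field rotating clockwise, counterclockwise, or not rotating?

Near P at (-2.1, 1.9) the arrows show no circulation. The curl there is ≈0.

not rotating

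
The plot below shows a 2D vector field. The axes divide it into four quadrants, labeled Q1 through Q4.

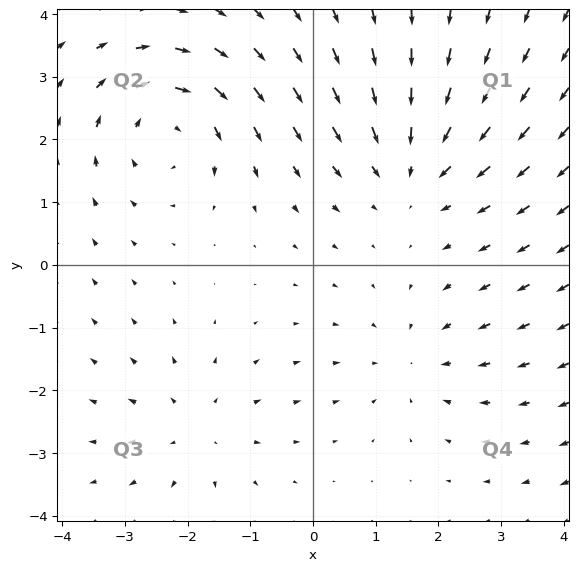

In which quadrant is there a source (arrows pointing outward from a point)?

The source sits at approximately (-1.8, -2.6), which lies in quadrant Q3. The divergence there is about +3, positive as expected for a source.

Q3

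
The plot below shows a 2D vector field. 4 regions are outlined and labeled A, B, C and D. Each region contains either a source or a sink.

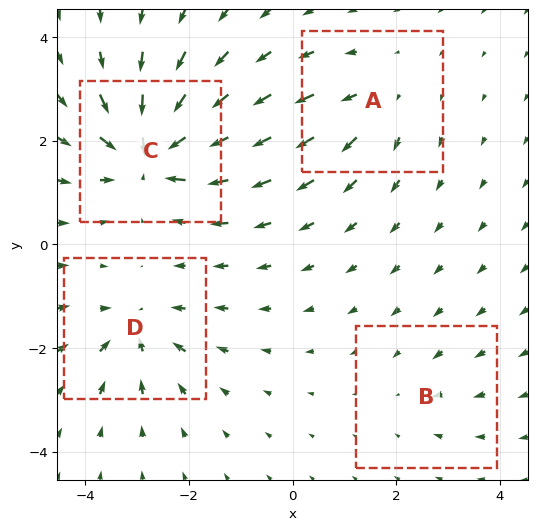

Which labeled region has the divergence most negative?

C

Divergence at each region's feature centre — A: about +4, B: about -2, C: about -9, D: about -5. Region C is most negative.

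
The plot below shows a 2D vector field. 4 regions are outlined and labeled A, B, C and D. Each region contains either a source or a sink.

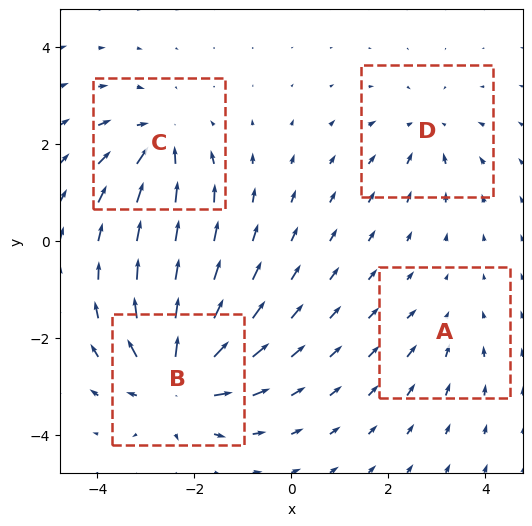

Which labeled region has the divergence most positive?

Divergence at each region's feature centre — A: about -2, B: about +7, C: about -5, D: about -4. Region B is most positive.

B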